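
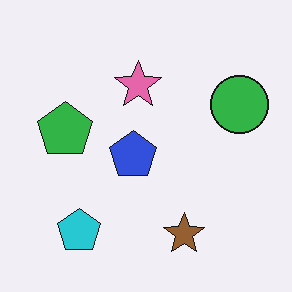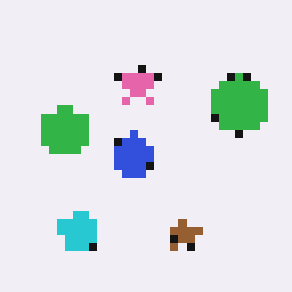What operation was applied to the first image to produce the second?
Moderately pixelated.

Shapes are reduced to large square blocks; fine edges and outlines are lost — a downscale-then-upscale (mosaic) effect.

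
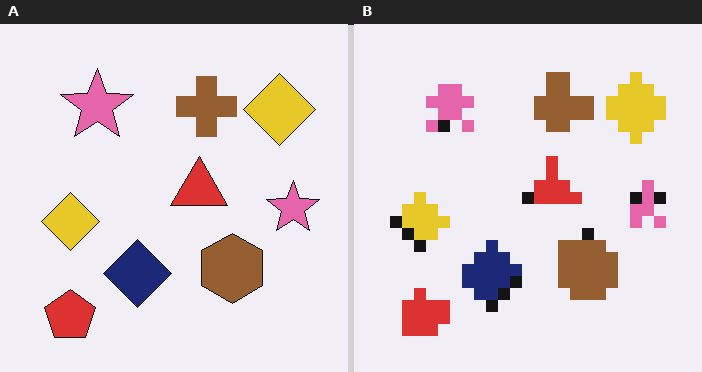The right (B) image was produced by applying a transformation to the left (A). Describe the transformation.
The image was coarsely pixelated.

Shapes are reduced to large square blocks; fine edges and outlines are lost — a downscale-then-upscale (mosaic) effect.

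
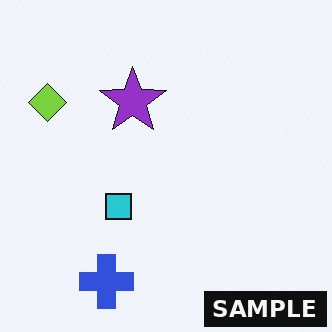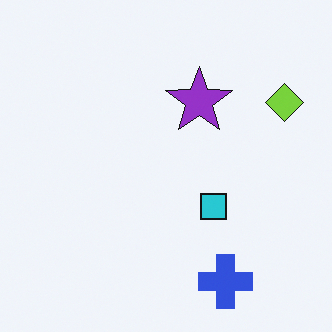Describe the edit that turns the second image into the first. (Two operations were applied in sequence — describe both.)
The image was flipped horizontally (left ↔ right), then watermarked with the text "SAMPLE" in the lower-right corner.

The lime diamond is in the top-right of the second image and the top-left of the first — shapes on opposite sides of the vertical midline have swapped in a mirror flip. A dark label reading "SAMPLE" appears in the lower-right corner.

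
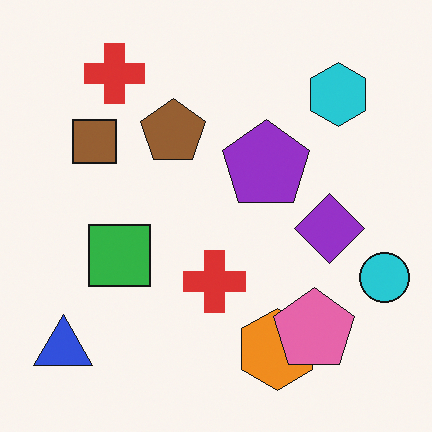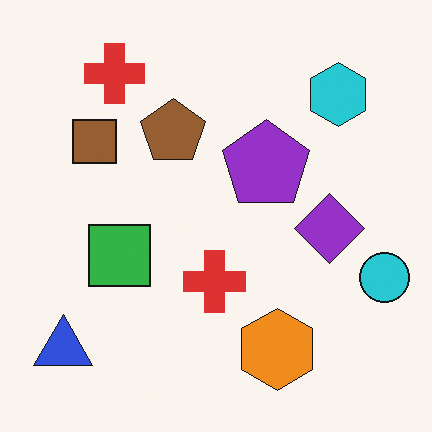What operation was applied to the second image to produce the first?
It was overlaid with an additional pink pentagon.

A pink pentagon appears in the first image that is absent from the second.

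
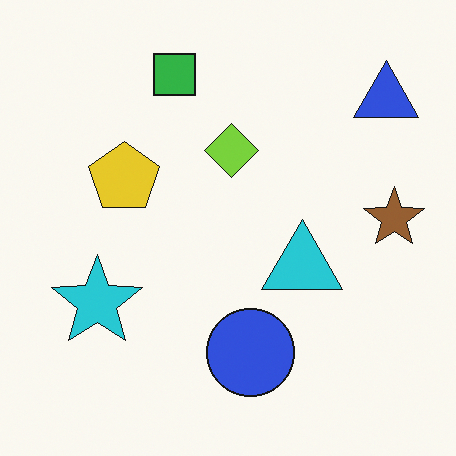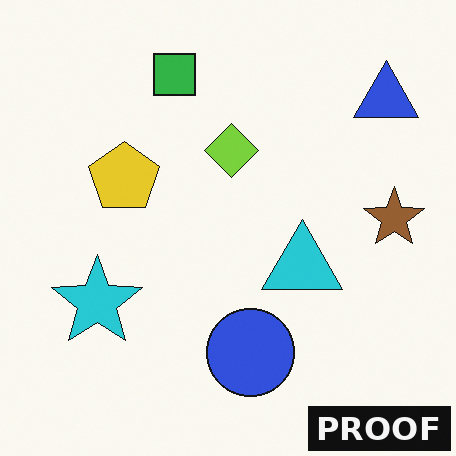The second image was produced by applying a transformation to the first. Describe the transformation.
The second image is the first watermarked with the text "PROOF" in the lower-right corner.

A dark label reading "PROOF" appears in the lower-right corner.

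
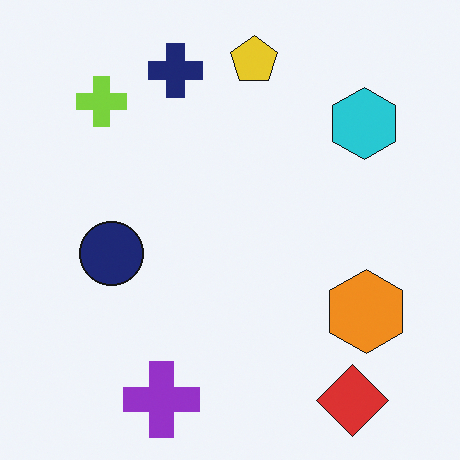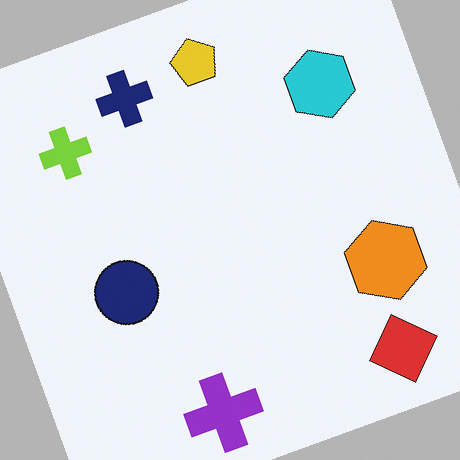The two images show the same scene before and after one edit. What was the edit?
This is the original image rotated counter-clockwise by a clearly visible amount.

Every shape is tilted by the same angle and the image corners show triangular fill wedges — a whole-image rotation by a non-right angle.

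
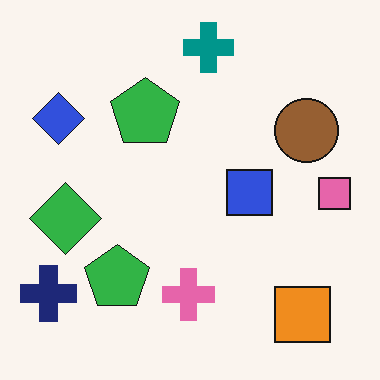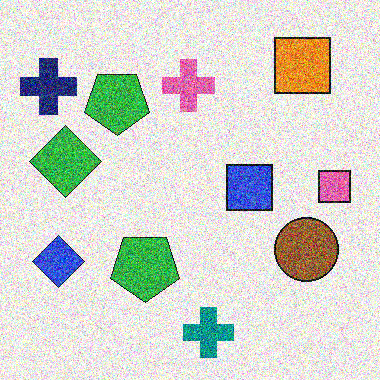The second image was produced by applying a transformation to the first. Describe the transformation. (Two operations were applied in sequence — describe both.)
The transformation is: flipped vertically (top ↔ bottom), then degraded with a thick layer of grain.

The teal cross is in the top of the first image and the bottom of the second — shapes on opposite sides of the horizontal midline have swapped in a mirror flip. Random speckle covers the whole image, including the flat background.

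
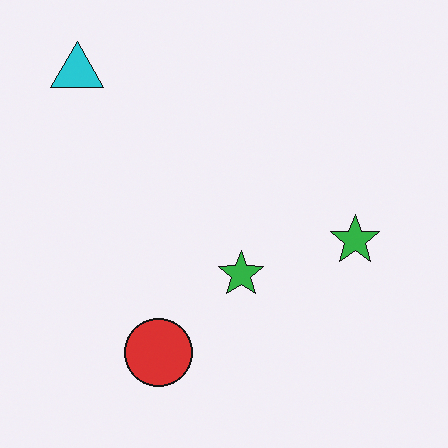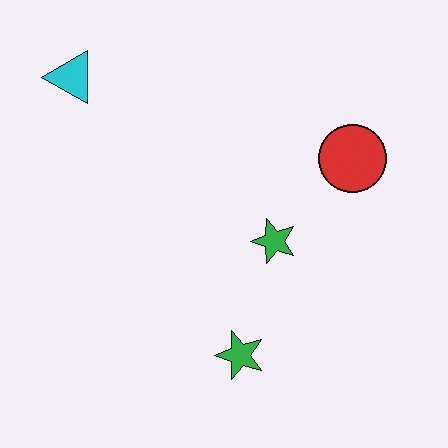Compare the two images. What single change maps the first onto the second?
It was transposed (reflected across the top-left ↔ bottom-right diagonal).

Shapes have swapped their row and column positions — what was in the top-right is now in the bottom-left — a diagonal reflection.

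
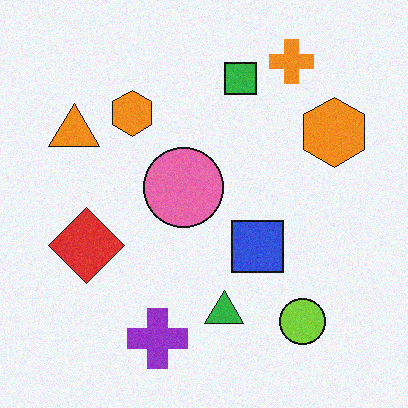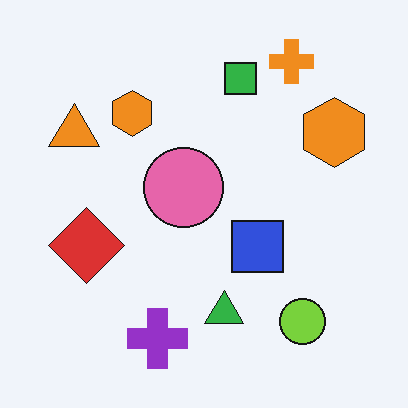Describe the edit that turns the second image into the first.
The image was degraded with a light layer of grain.

Random speckle covers the whole image, including the flat background.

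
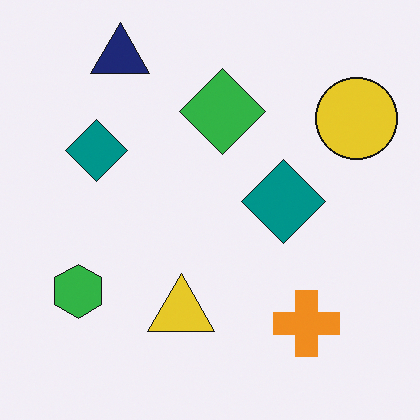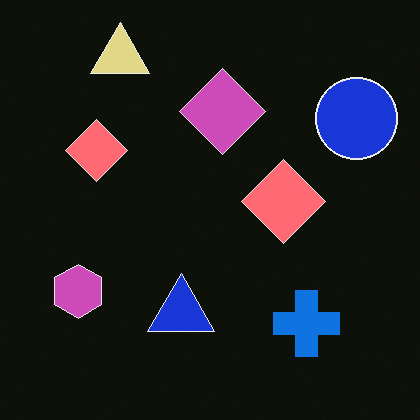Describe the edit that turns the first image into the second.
The transformation is: color-inverted (negative).

The light background has become dark and every shape's color is its complement — a photographic negative.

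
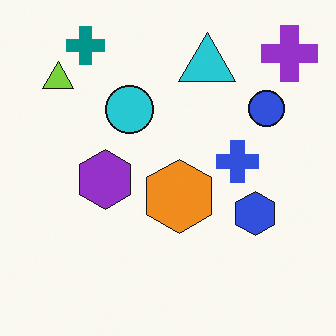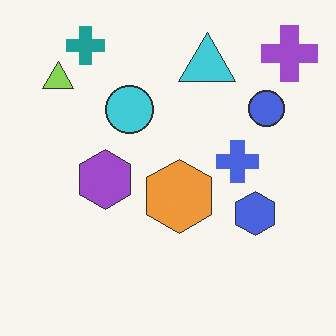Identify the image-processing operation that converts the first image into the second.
The second image is the first given slightly reduced contrast.

Tones are pushed toward mid-grey across the whole image — a global contrast change.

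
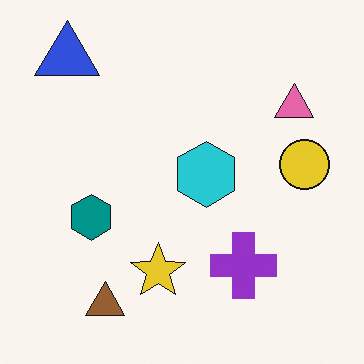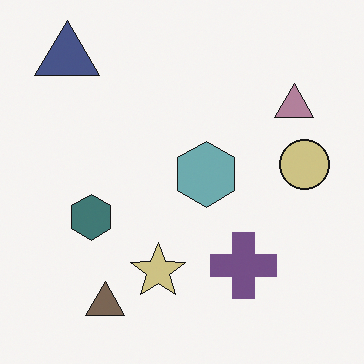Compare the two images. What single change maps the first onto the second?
Made much more muted (saturation change).

All colors are more muted and greyish — a global saturation change.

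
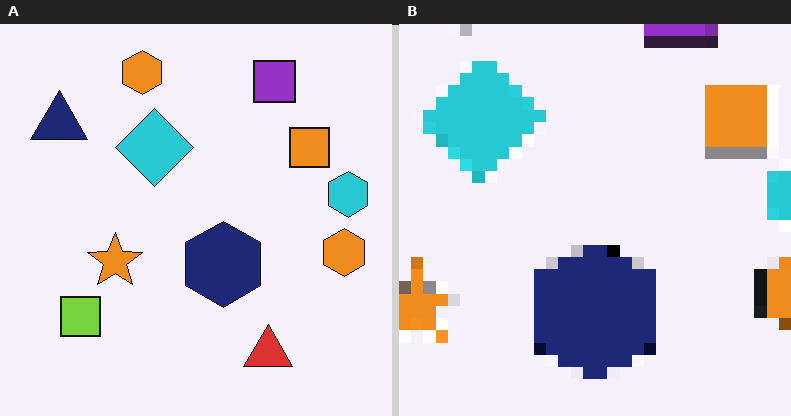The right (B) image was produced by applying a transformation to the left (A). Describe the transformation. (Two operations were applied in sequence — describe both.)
The transformation is: cropped tightly and scaled back up, then coarsely pixelated.

The visible shapes are larger and the field of view is narrower; shapes near the original edges may be partly or wholly outside the frame — a crop-and-rescale. Shapes are reduced to large square blocks; fine edges and outlines are lost — a downscale-then-upscale (mosaic) effect.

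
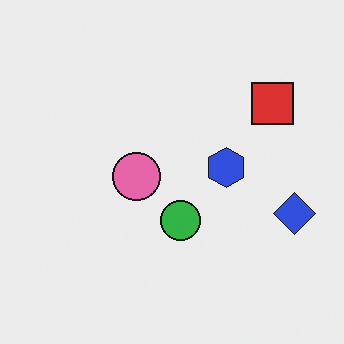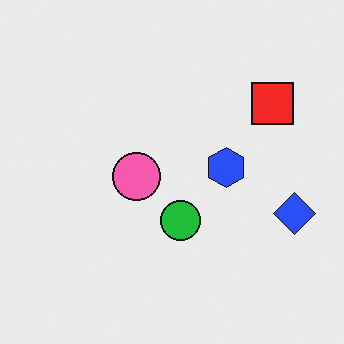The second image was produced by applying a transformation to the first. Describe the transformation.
The transformation is: slightly oversaturated.

All colors are more vivid — a global saturation change.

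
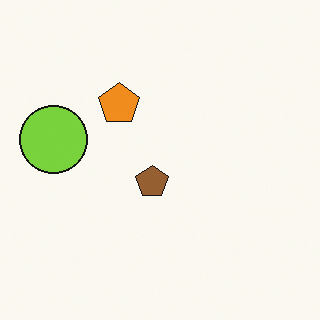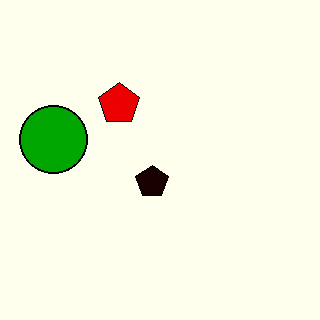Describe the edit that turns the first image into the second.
It was given much higher contrast.

Tones are pushed away from mid-grey across the whole image — a global contrast change.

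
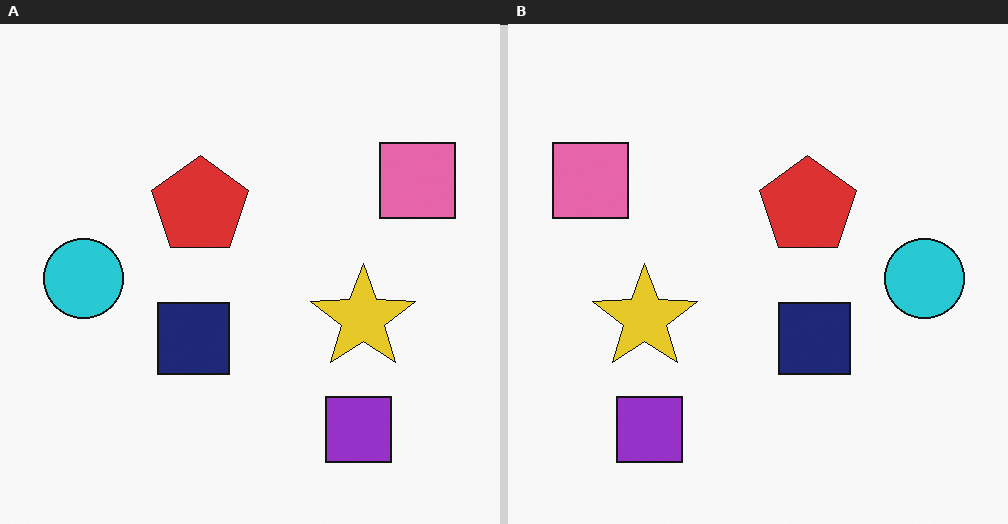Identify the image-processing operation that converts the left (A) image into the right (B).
The image was flipped horizontally (left ↔ right).

The pink square is in the top-right of the left (A) image and the top-left of the right (B) — shapes on opposite sides of the vertical midline have swapped in a mirror flip.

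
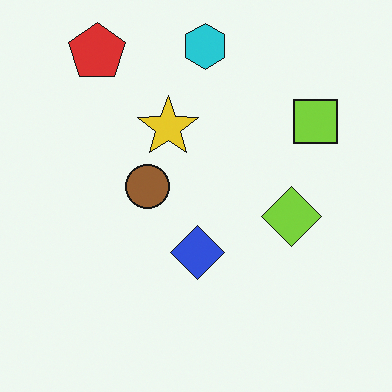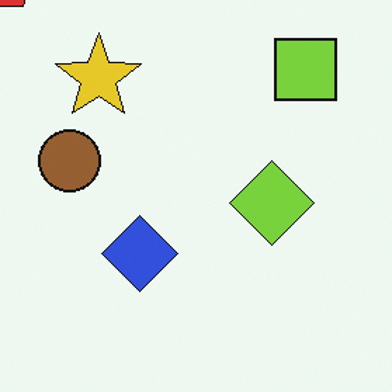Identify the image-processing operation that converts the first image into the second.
This is the original image cropped to a modestly smaller region and rescaled.

The visible shapes are larger and the field of view is narrower; shapes near the original edges may be partly or wholly outside the frame — a crop-and-rescale.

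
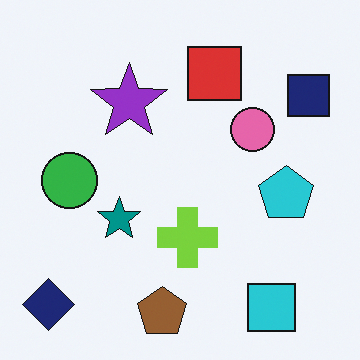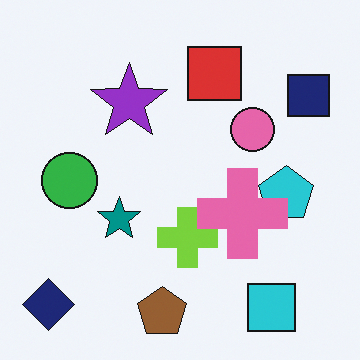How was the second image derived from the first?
The image was overlaid with an additional pink cross.

A pink cross appears in the second image that is absent from the first.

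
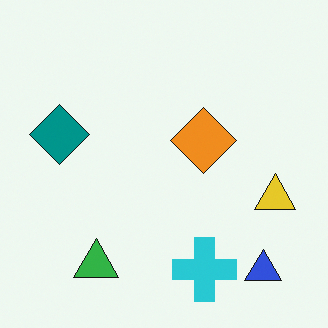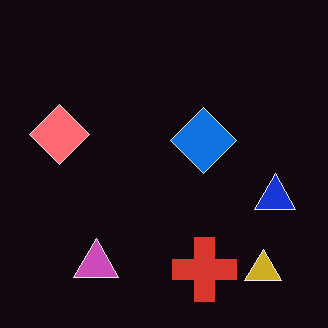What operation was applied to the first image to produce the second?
Color-inverted (negative).

The light background has become dark and every shape's color is its complement — a photographic negative.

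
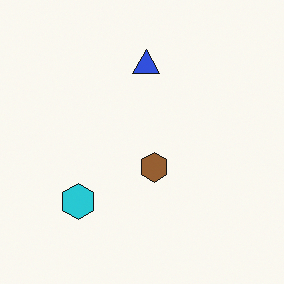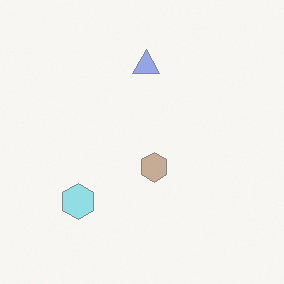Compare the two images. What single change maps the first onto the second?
This is the original image given much lower contrast.

Tones are pushed toward mid-grey across the whole image — a global contrast change.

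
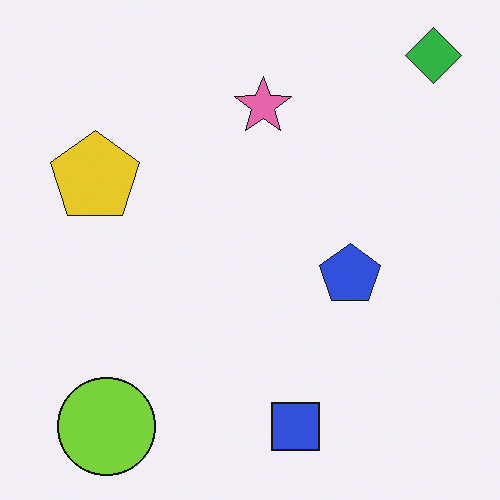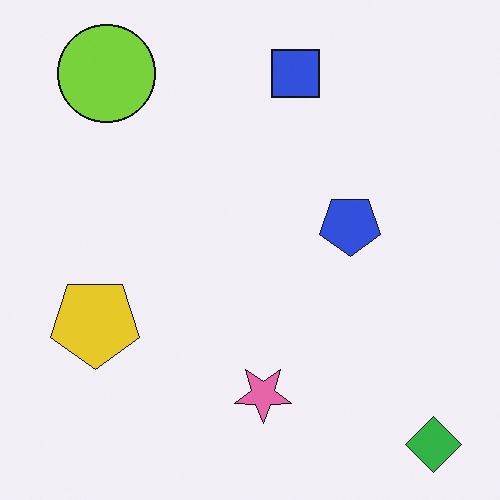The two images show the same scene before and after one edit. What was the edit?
The transformation is: flipped vertically (top ↔ bottom).

The green diamond is in the top-right of the first image and the bottom-right of the second — shapes on opposite sides of the horizontal midline have swapped in a mirror flip.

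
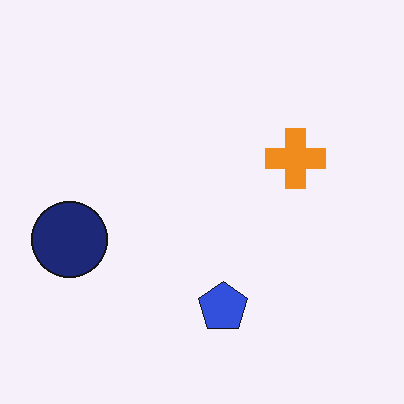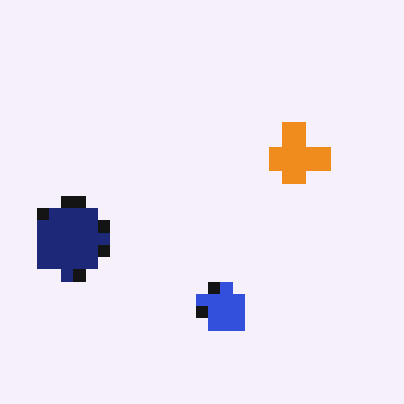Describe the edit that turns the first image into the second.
The second image is the first coarsely pixelated.

Shapes are reduced to large square blocks; fine edges and outlines are lost — a downscale-then-upscale (mosaic) effect.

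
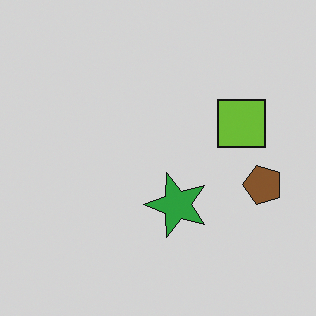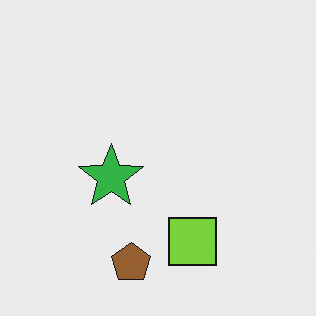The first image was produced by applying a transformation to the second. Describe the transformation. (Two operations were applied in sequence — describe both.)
This is the original image rotated 90° counter-clockwise, then slightly darkened.

The brown pentagon sits in the bottom of the second image and the right of the first — consistent with a whole-image 90° counter-clockwise rotation. Every pixel — background and shapes alike — is uniformly darkened.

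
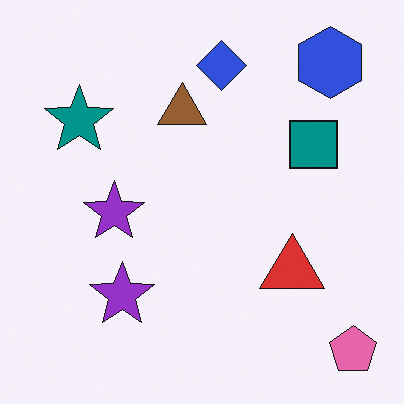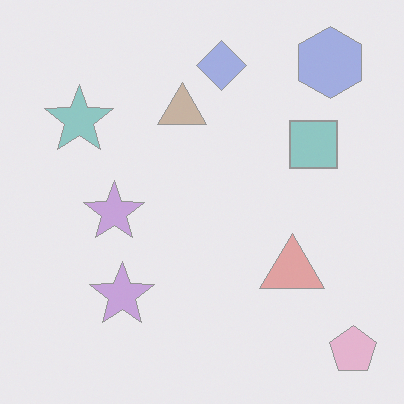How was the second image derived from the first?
It was washed out (contrast reduced).

Tones are pushed toward mid-grey across the whole image — a global contrast change.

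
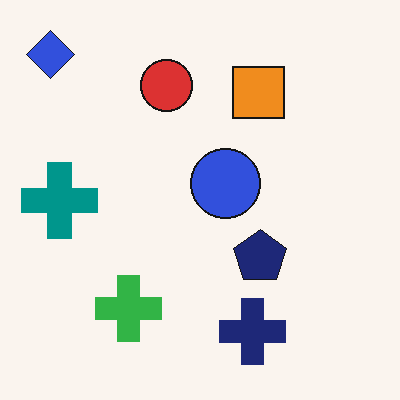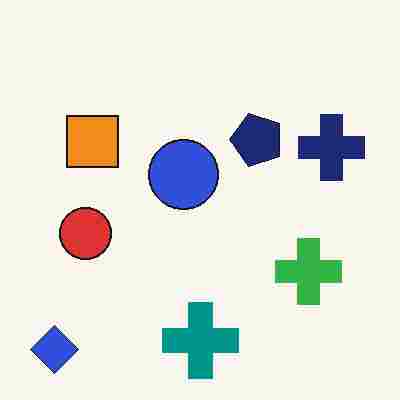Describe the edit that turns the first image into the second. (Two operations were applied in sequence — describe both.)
The image was heavily JPEG-compressed with obvious blocking artifacts, then rotated 90° counter-clockwise.

Blocky 8×8 compression artifacts appear around shape edges and the flat background shows ringing — characteristic JPEG degradation. The blue diamond sits in the top-left of the first image and the bottom-left of the second — consistent with a whole-image 90° counter-clockwise rotation.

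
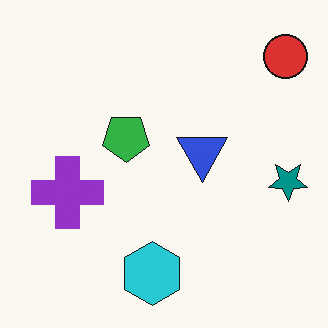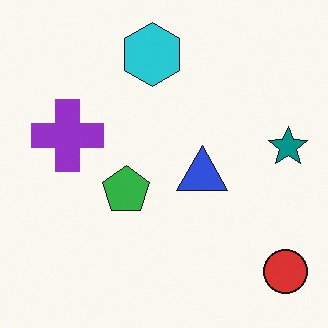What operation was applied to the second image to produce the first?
The image was flipped vertically (top ↔ bottom).

The cyan hexagon is in the top of the second image and the bottom of the first — shapes on opposite sides of the horizontal midline have swapped in a mirror flip.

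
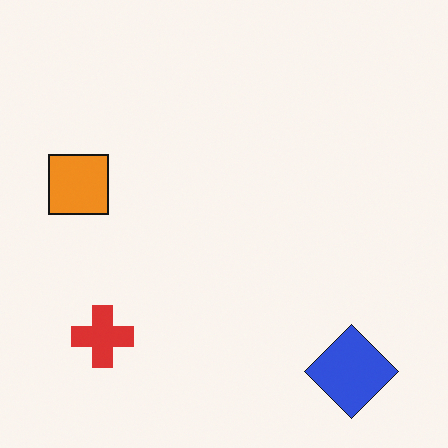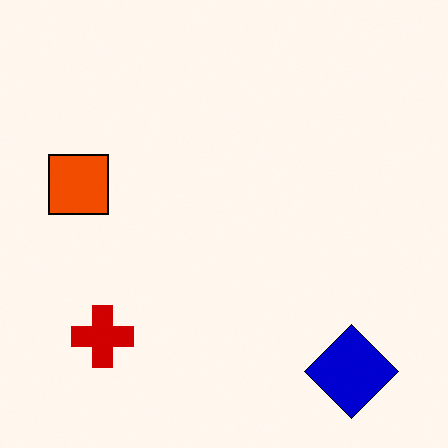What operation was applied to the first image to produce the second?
The transformation is: boosted in contrast.

Tones are pushed away from mid-grey across the whole image — a global contrast change.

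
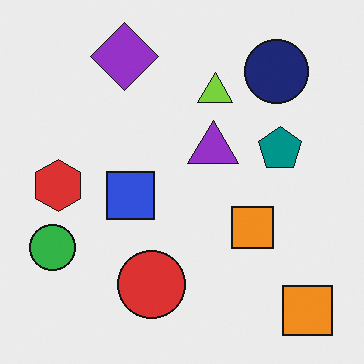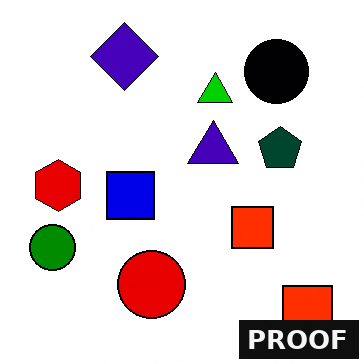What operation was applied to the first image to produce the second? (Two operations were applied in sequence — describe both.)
The transformation is: given much higher contrast, then watermarked with the text "PROOF" in the lower-right corner.

Tones are pushed away from mid-grey across the whole image — a global contrast change. A dark label reading "PROOF" appears in the lower-right corner.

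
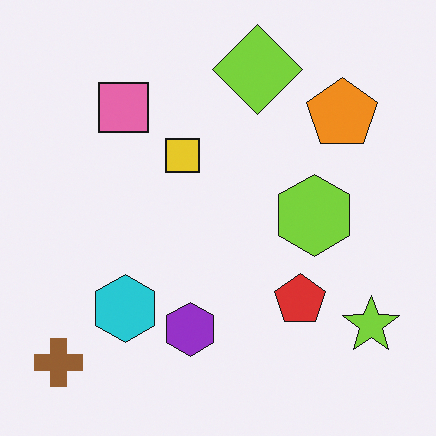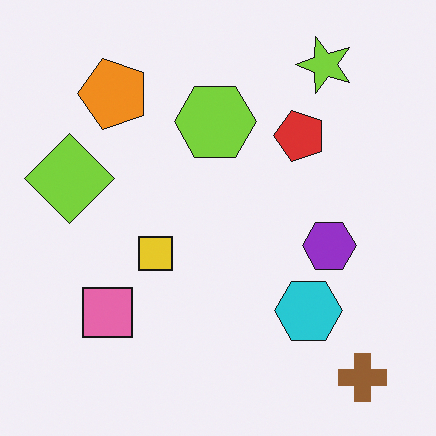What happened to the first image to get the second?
The second image is the first rotated 90° counter-clockwise.

The brown cross sits in the bottom-left of the first image and the bottom-right of the second — consistent with a whole-image 90° counter-clockwise rotation.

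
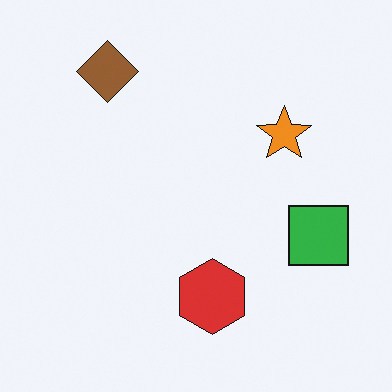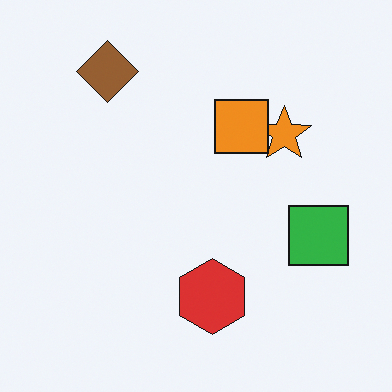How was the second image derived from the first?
Overlaid with an additional orange square.

An orange square appears in the second image that is absent from the first.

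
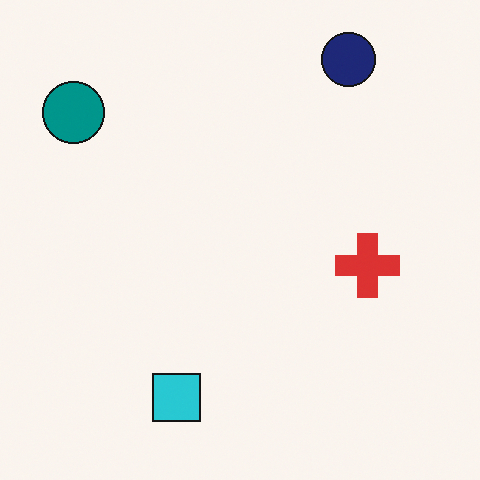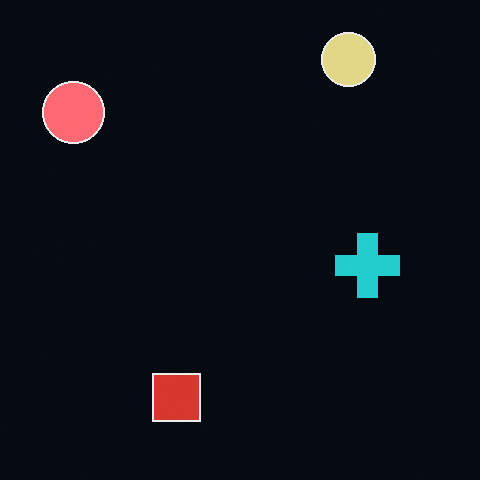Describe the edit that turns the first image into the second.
Color-inverted (negative).

The light background has become dark and every shape's color is its complement — a photographic negative.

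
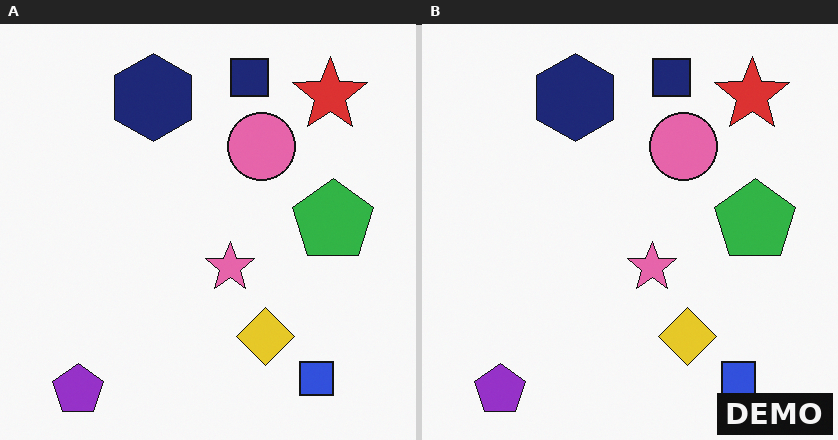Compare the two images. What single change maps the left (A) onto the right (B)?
The right (B) image is the left (A) watermarked with the text "DEMO" in the lower-right corner.

A dark label reading "DEMO" appears in the lower-right corner.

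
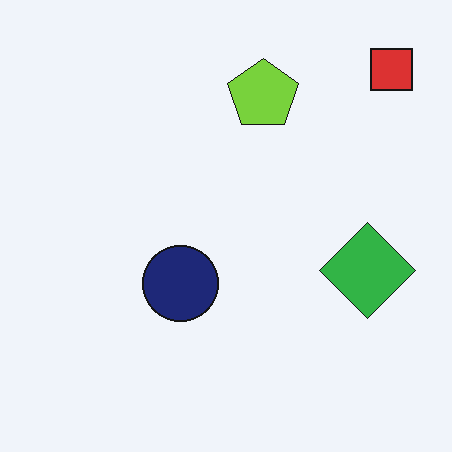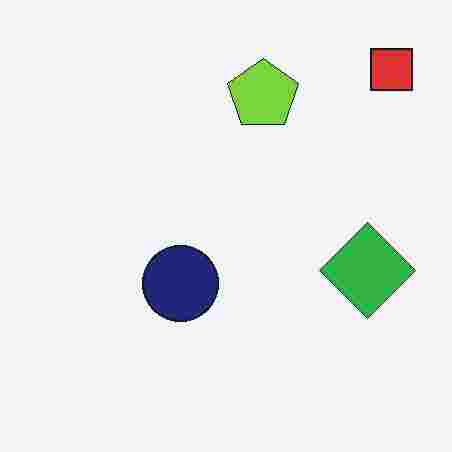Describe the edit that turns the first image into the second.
This is the original image heavily JPEG-compressed with obvious blocking artifacts.

Blocky 8×8 compression artifacts appear around shape edges and the flat background shows ringing — characteristic JPEG degradation.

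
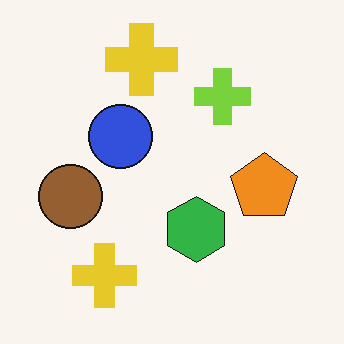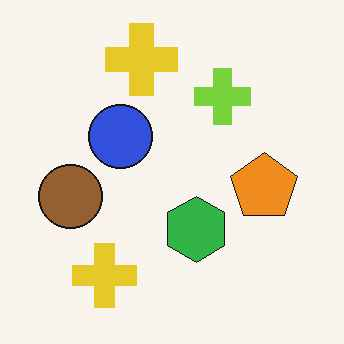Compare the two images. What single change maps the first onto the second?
This is the original image JPEG-compressed with visible artifacts.

Blocky 8×8 compression artifacts appear around shape edges and the flat background shows ringing — characteristic JPEG degradation.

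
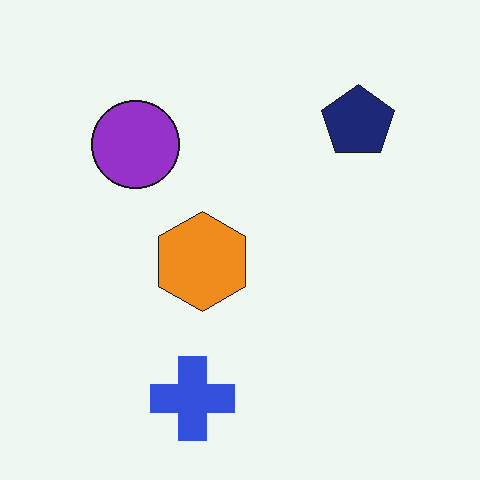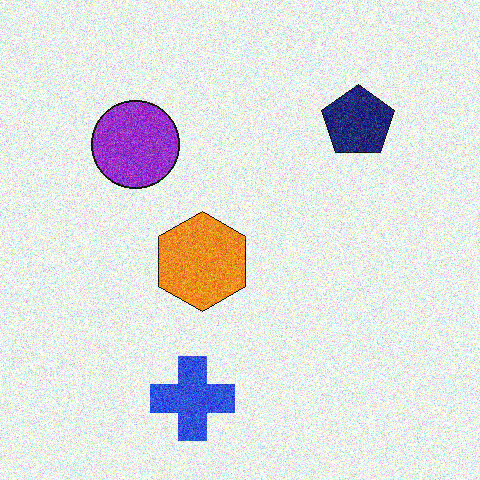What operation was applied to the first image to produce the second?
It was degraded with heavy additive noise.

Random speckle covers the whole image, including the flat background.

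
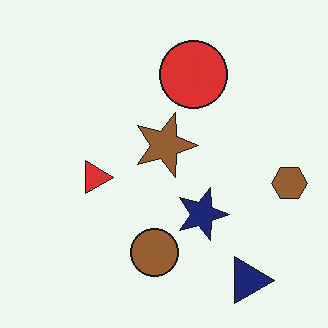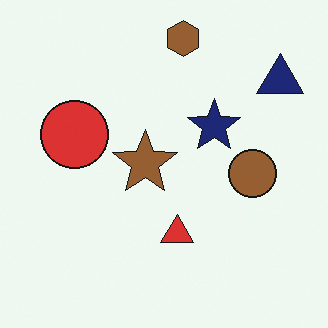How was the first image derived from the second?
The image was rotated 90° clockwise.

The navy triangle sits in the top-right of the second image and the bottom-right of the first — consistent with a whole-image 90° clockwise rotation.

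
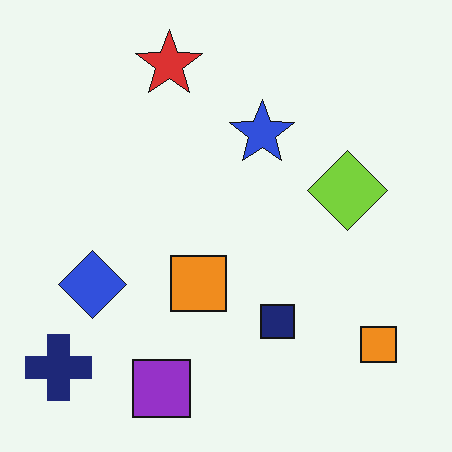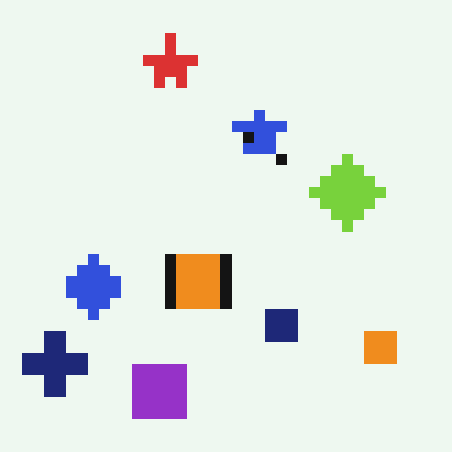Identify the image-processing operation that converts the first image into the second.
This is the original image heavily pixelated into large blocks.

Shapes are reduced to large square blocks; fine edges and outlines are lost — a downscale-then-upscale (mosaic) effect.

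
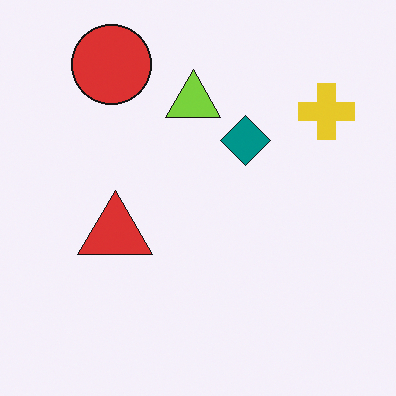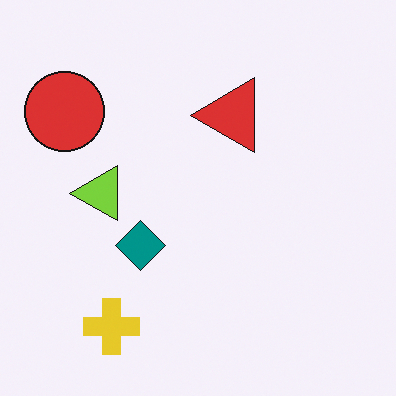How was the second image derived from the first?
It was transposed (reflected across the top-left ↔ bottom-right diagonal).

Shapes have swapped their row and column positions — what was in the top-right is now in the bottom-left — a diagonal reflection.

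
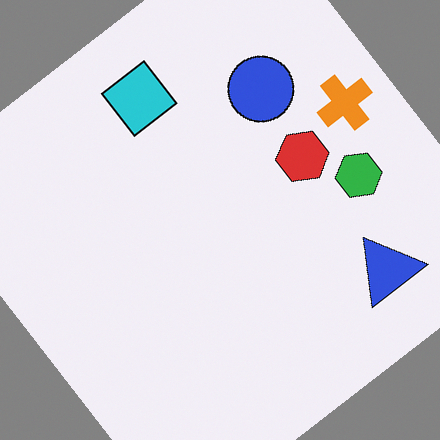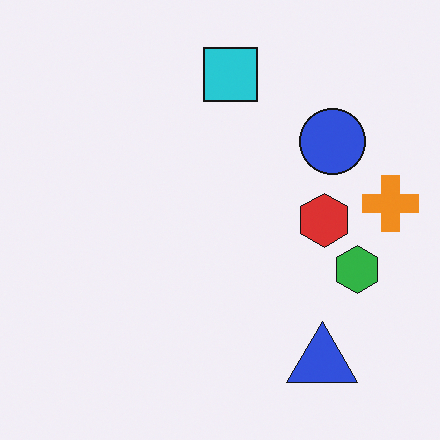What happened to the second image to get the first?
The image was rotated counter-clockwise by a large amount — several tens of degrees.

Every shape is tilted by the same angle and the image corners show triangular fill wedges — a whole-image rotation by a non-right angle.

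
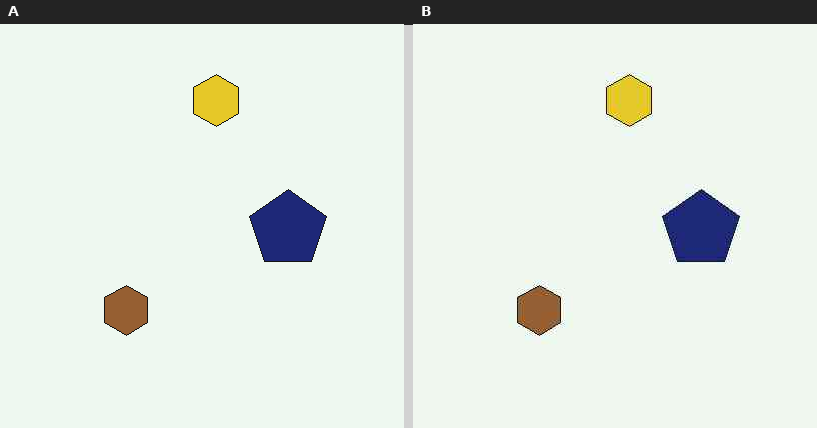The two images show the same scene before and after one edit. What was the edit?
Given moderate JPEG compression.

Blocky 8×8 compression artifacts appear around shape edges and the flat background shows ringing — characteristic JPEG degradation.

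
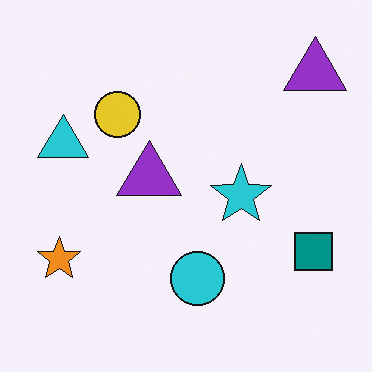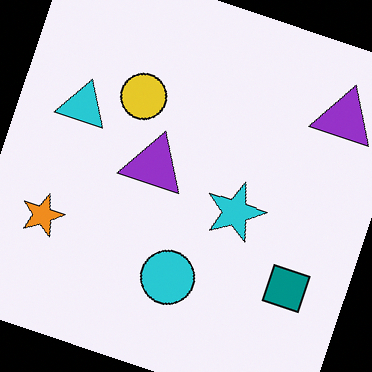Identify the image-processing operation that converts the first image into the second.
The second image is the first rotated clockwise by a clearly visible amount.

Every shape is tilted by the same angle and the image corners show triangular fill wedges — a whole-image rotation by a non-right angle.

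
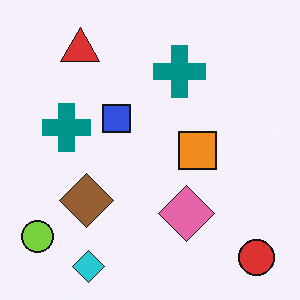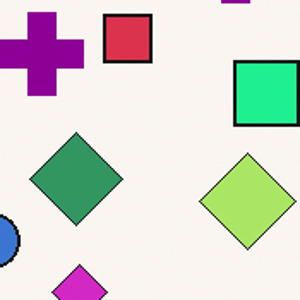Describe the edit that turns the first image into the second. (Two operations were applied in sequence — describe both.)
It was cropped tightly and scaled back up, then hue-shifted through roughly a third of the color wheel.

The visible shapes are larger and the field of view is narrower; shapes near the original edges may be partly or wholly outside the frame — a crop-and-rescale. Every shape's color has rotated by the same amount around the hue wheel — a uniform hue shift.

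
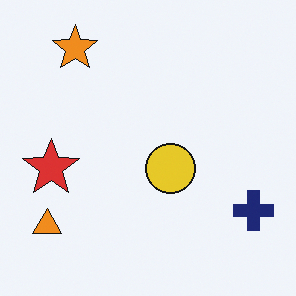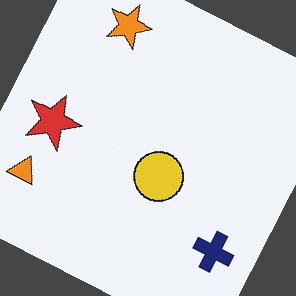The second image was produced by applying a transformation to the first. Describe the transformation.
The second image is the first rotated clockwise by a clearly visible amount.

Every shape is tilted by the same angle and the image corners show triangular fill wedges — a whole-image rotation by a non-right angle.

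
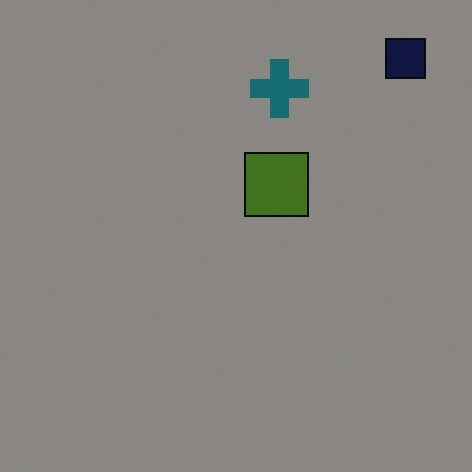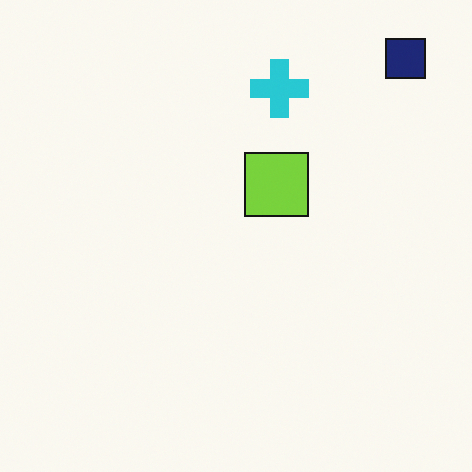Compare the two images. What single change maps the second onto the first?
It was noticeably darkened.

Every pixel — background and shapes alike — is uniformly darkened.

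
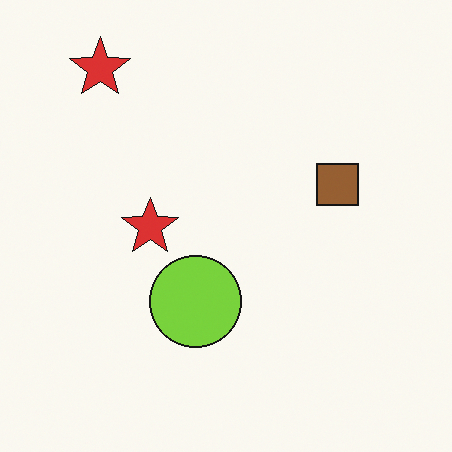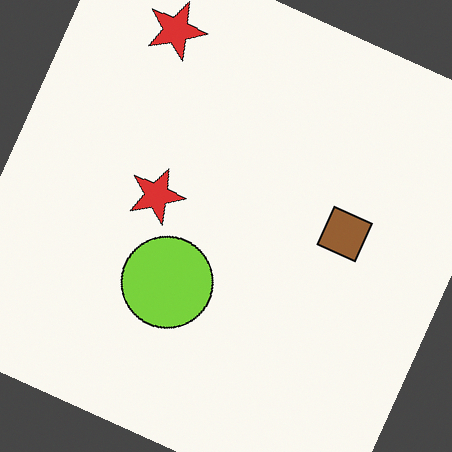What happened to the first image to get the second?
The transformation is: rotated clockwise by a clearly visible amount.

Every shape is tilted by the same angle and the image corners show triangular fill wedges — a whole-image rotation by a non-right angle.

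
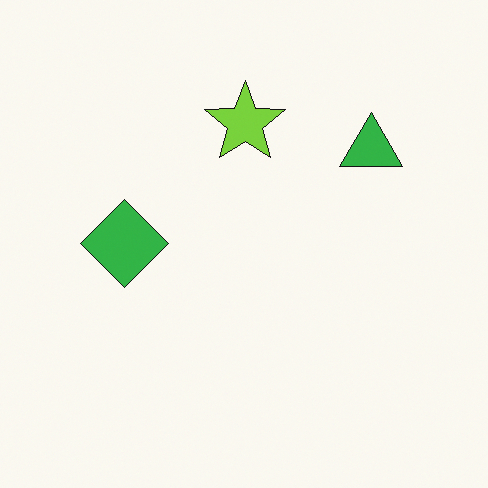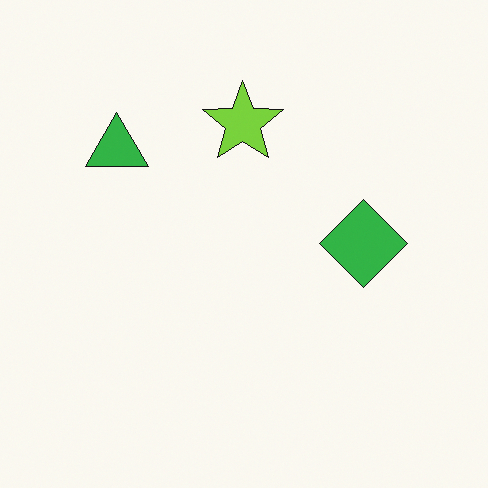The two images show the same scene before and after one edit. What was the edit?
The transformation is: flipped horizontally (left ↔ right).

The green triangle is in the top-right of the first image and the top-left of the second — shapes on opposite sides of the vertical midline have swapped in a mirror flip.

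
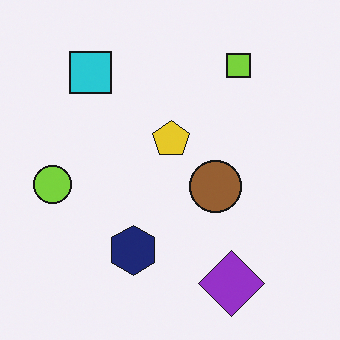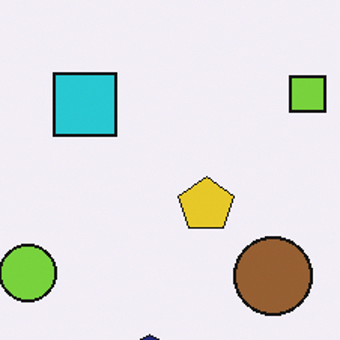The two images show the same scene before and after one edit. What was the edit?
This is the original image cropped to a modestly smaller region and rescaled.

The visible shapes are larger and the field of view is narrower; shapes near the original edges may be partly or wholly outside the frame — a crop-and-rescale.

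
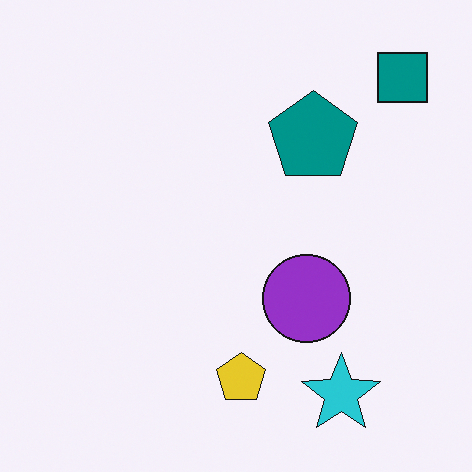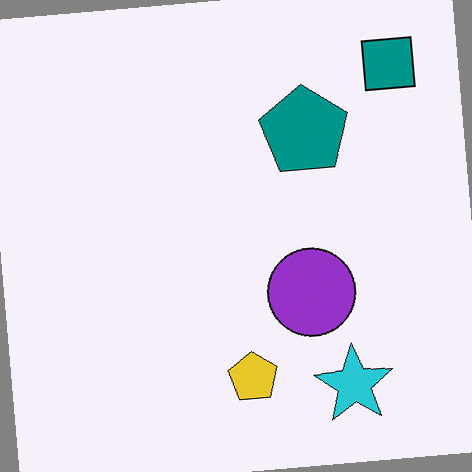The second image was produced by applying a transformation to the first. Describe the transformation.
The image was rotated counter-clockwise by a few degrees.

Every shape is tilted by the same angle and the image corners show triangular fill wedges — a whole-image rotation by a non-right angle.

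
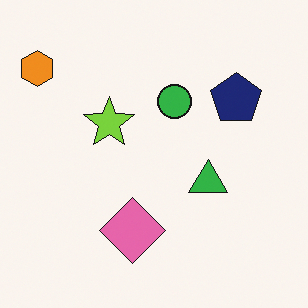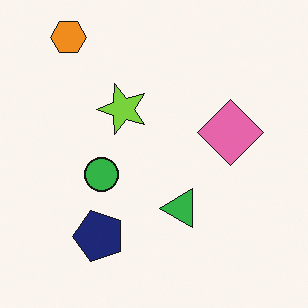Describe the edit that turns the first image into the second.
Transposed (reflected across the top-left ↔ bottom-right diagonal).

Shapes have swapped their row and column positions — what was in the top-right is now in the bottom-left — a diagonal reflection.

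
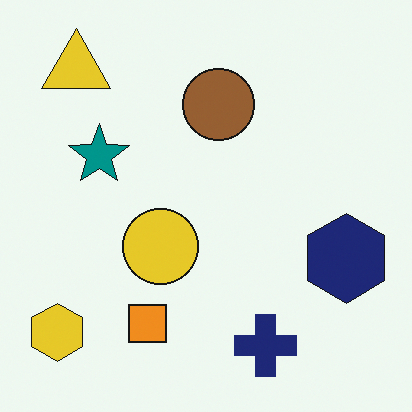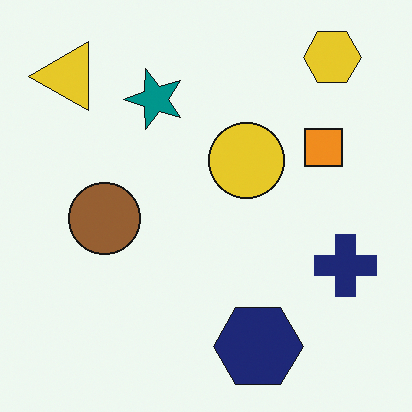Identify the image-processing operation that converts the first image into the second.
The second image is the first transposed (reflected across the top-left ↔ bottom-right diagonal).

Shapes have swapped their row and column positions — what was in the top-right is now in the bottom-left — a diagonal reflection.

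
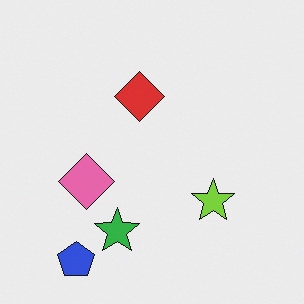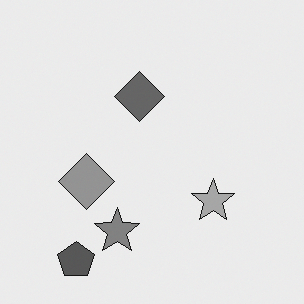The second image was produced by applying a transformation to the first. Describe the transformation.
The transformation is: converted to grayscale.

All color is removed — every shape is now a shade of grey.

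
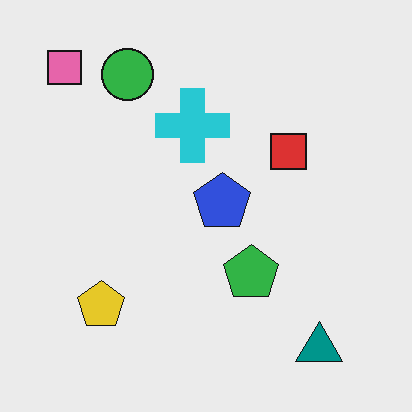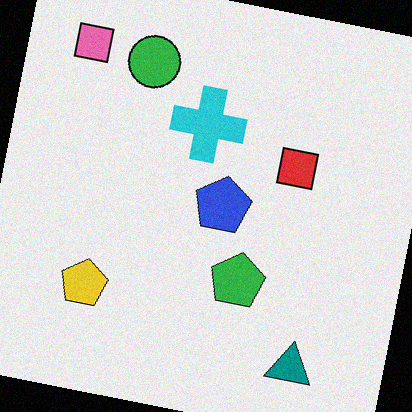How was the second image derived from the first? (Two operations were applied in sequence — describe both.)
Rotated clockwise by a few degrees, then degraded with a light layer of grain.

Every shape is tilted by the same angle and the image corners show triangular fill wedges — a whole-image rotation by a non-right angle. Random speckle covers the whole image, including the flat background.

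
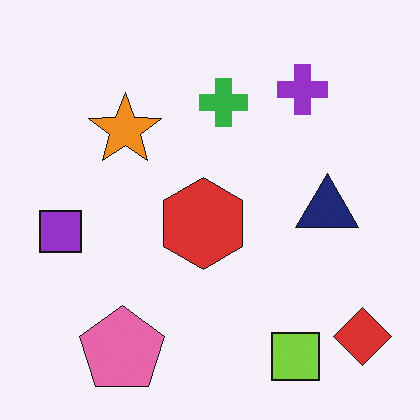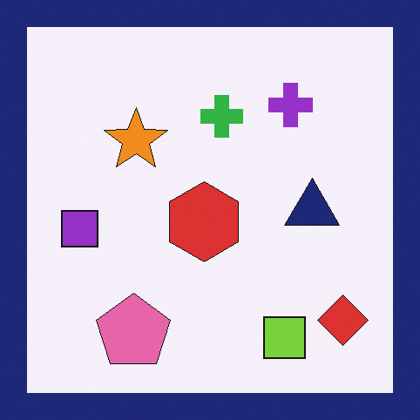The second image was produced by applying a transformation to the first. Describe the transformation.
This is the original image framed with a navy border.

A solid navy frame runs around the edge of the second image, with the content slightly shrunk inside it.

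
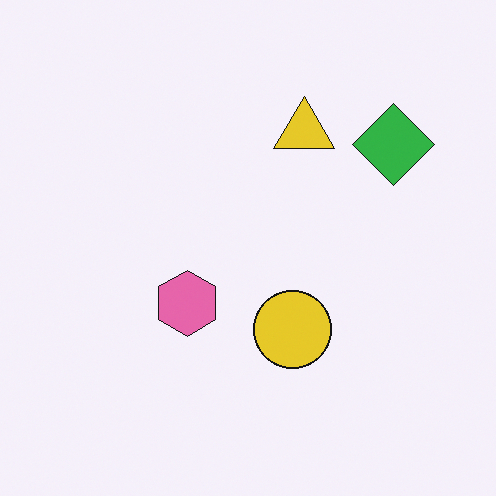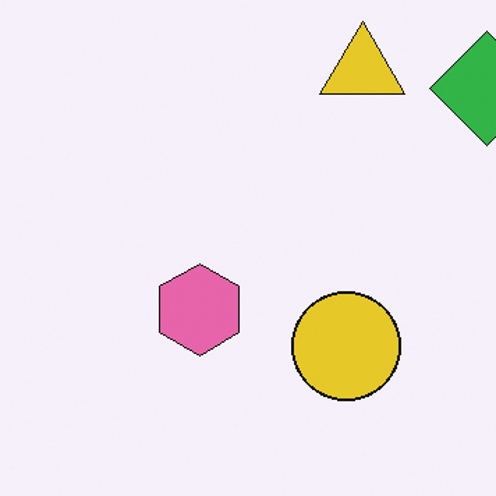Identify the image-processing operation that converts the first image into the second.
The transformation is: cropped to a modestly smaller region and rescaled.

The visible shapes are larger and the field of view is narrower; shapes near the original edges may be partly or wholly outside the frame — a crop-and-rescale.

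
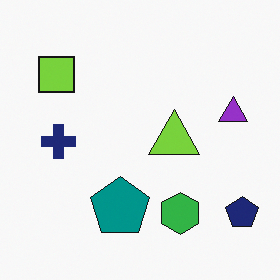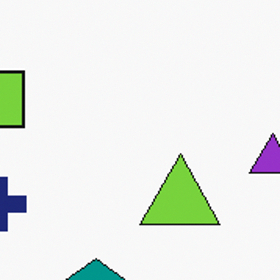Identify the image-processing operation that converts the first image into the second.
It was cropped to a modestly smaller region and rescaled.

The visible shapes are larger and the field of view is narrower; shapes near the original edges may be partly or wholly outside the frame — a crop-and-rescale.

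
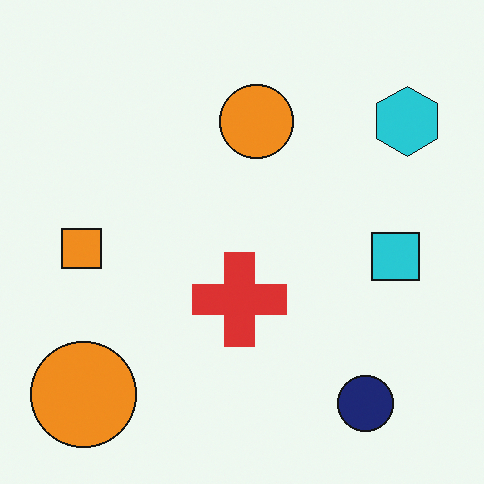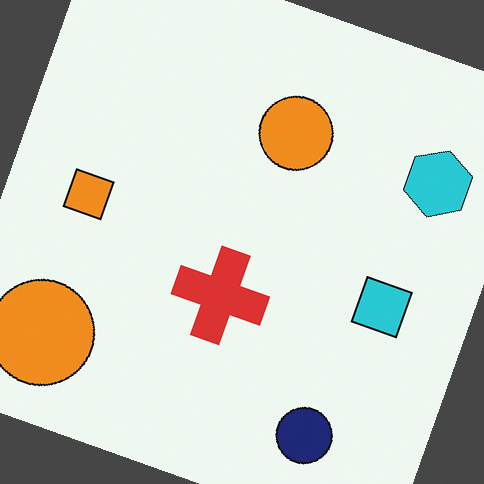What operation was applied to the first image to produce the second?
Rotated clockwise by a clearly visible amount.

Every shape is tilted by the same angle and the image corners show triangular fill wedges — a whole-image rotation by a non-right angle.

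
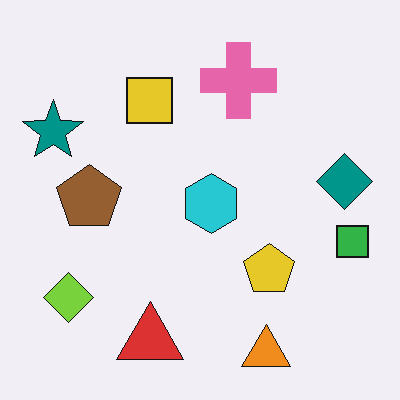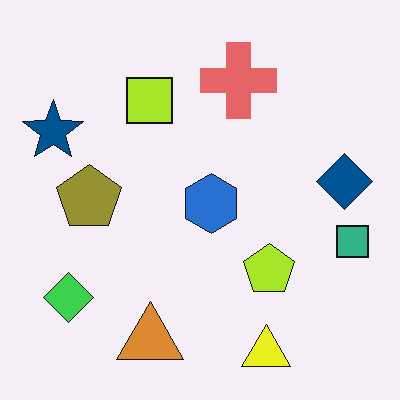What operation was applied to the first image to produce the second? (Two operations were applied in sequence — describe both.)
The transformation is: hue-shifted by a small amount, then given moderate JPEG compression.

Every shape's color has rotated by the same amount around the hue wheel — a uniform hue shift. Blocky 8×8 compression artifacts appear around shape edges and the flat background shows ringing — characteristic JPEG degradation.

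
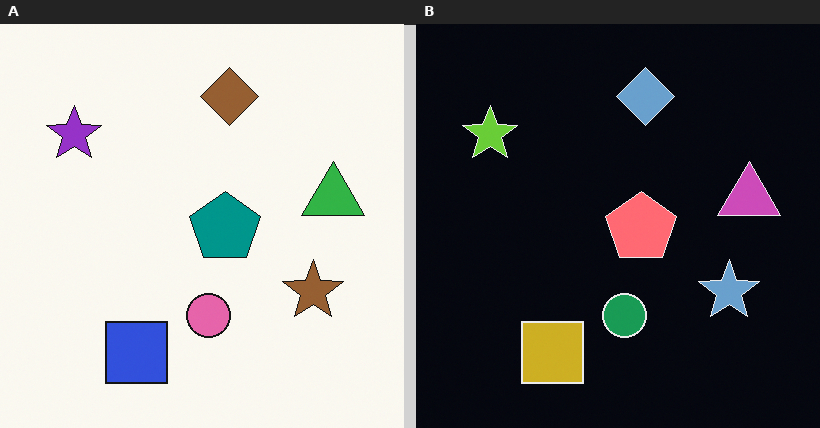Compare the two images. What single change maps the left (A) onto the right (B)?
This is the original image color-inverted (negative).

The light background has become dark and every shape's color is its complement — a photographic negative.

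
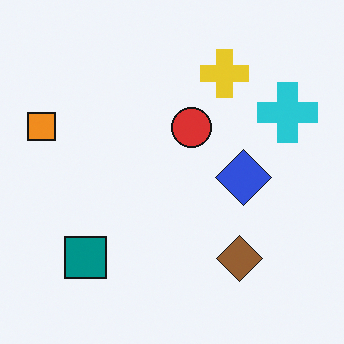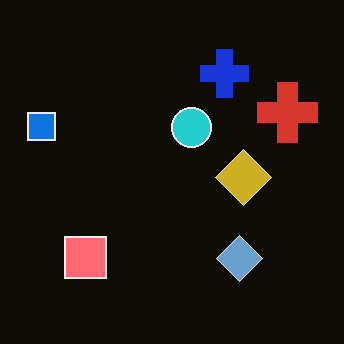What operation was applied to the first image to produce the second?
It was color-inverted (negative).

The light background has become dark and every shape's color is its complement — a photographic negative.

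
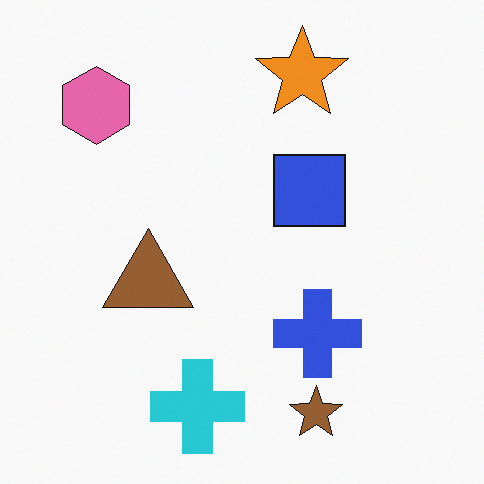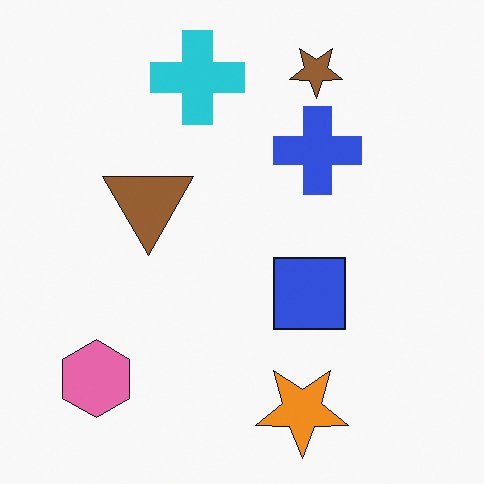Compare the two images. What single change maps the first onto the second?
This is the original image flipped vertically (top ↔ bottom).

The brown star is in the bottom of the first image and the top of the second — shapes on opposite sides of the horizontal midline have swapped in a mirror flip.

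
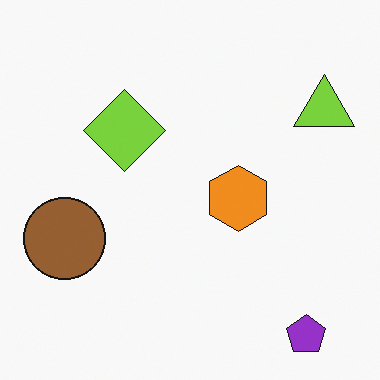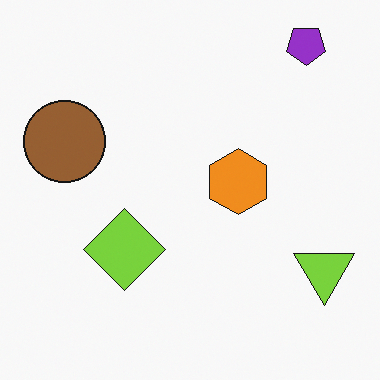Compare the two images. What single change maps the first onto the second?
This is the original image flipped vertically (top ↔ bottom).

The purple pentagon is in the bottom-right of the first image and the top-right of the second — shapes on opposite sides of the horizontal midline have swapped in a mirror flip.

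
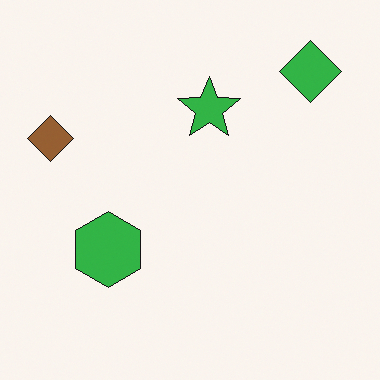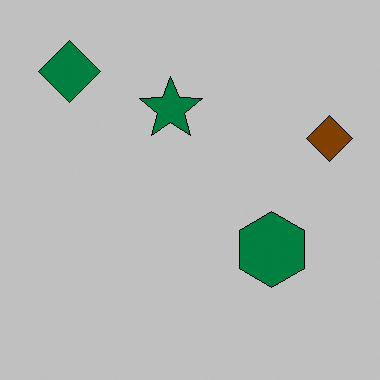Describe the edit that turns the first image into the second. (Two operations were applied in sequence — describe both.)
The second image is the first flipped horizontally (left ↔ right), then heavily posterized to just a handful of flat colors.

The brown diamond is in the left of the first image and the right of the second — shapes on opposite sides of the vertical midline have swapped in a mirror flip. Each flat color has snapped to a coarser quantized level — most visibly, the near-white background has dropped to a flat grey.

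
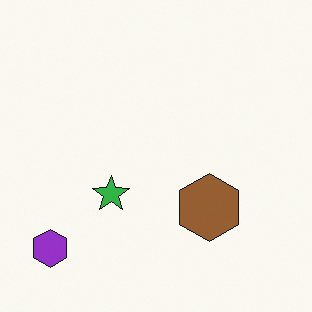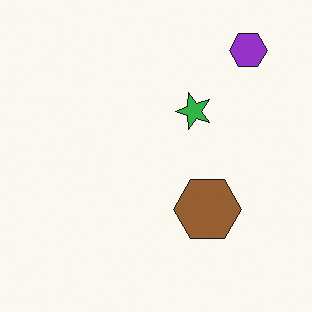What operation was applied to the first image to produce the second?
This is the original image transposed (reflected across the top-left ↔ bottom-right diagonal).

Shapes have swapped their row and column positions — what was in the top-right is now in the bottom-left — a diagonal reflection.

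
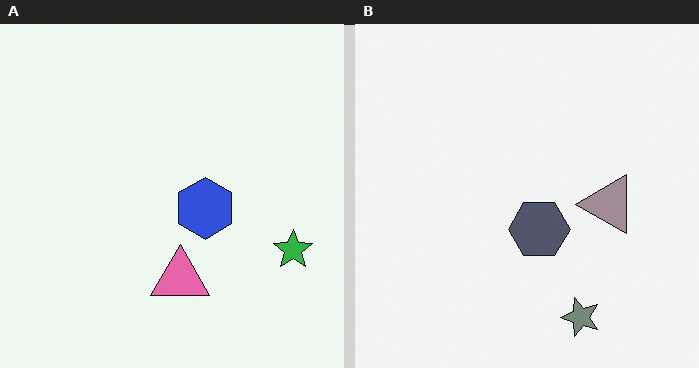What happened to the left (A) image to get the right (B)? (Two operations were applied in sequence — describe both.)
This is the original image heavily desaturated, then transposed (reflected across the top-left ↔ bottom-right diagonal).

All colors are more muted and greyish — a global saturation change. Shapes have swapped their row and column positions — what was in the top-right is now in the bottom-left — a diagonal reflection.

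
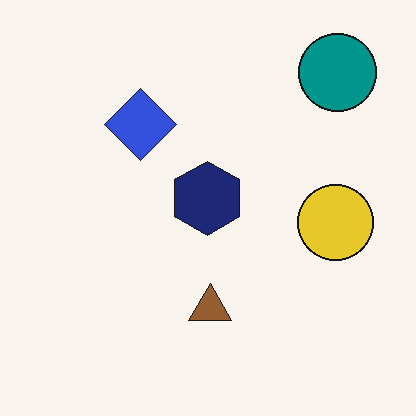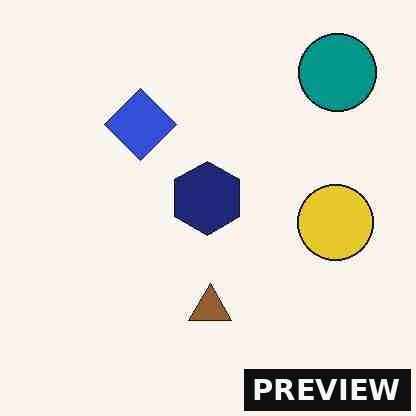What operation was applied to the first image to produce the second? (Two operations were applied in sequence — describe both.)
The transformation is: degraded with heavy JPEG compression, then watermarked with the text "PREVIEW" in the lower-right corner.

Blocky 8×8 compression artifacts appear around shape edges and the flat background shows ringing — characteristic JPEG degradation. A dark label reading "PREVIEW" appears in the lower-right corner.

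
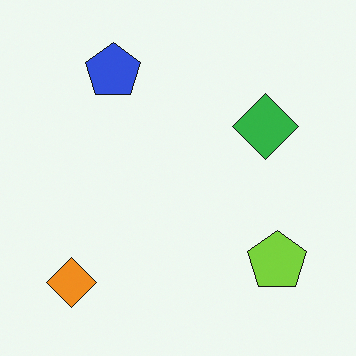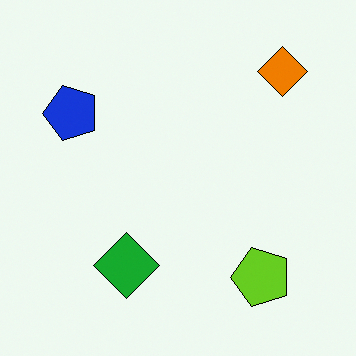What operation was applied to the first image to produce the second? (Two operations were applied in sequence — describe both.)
The image was transposed (reflected across the top-left ↔ bottom-right diagonal), then given slightly increased contrast.

Shapes have swapped their row and column positions — what was in the top-right is now in the bottom-left — a diagonal reflection. Tones are pushed away from mid-grey across the whole image — a global contrast change.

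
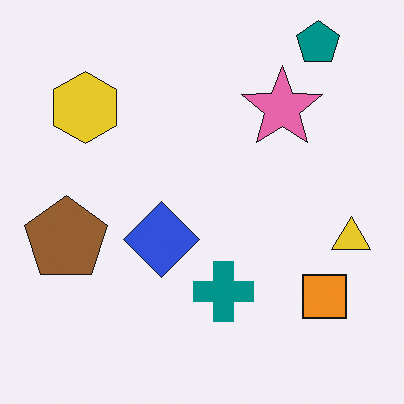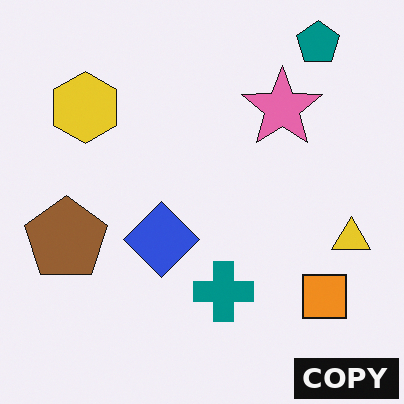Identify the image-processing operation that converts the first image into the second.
The image was watermarked with the text "COPY" in the lower-right corner.

A dark label reading "COPY" appears in the lower-right corner.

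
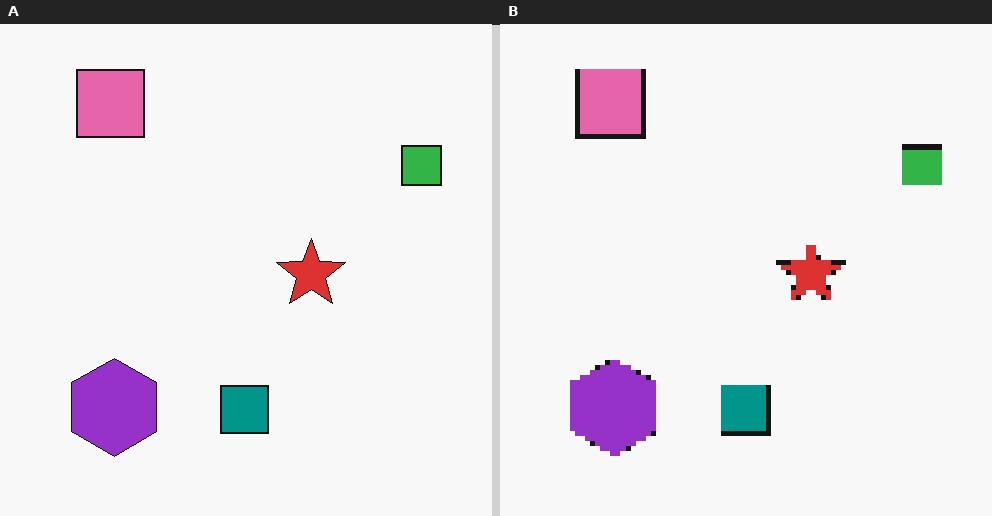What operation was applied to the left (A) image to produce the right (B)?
It was lightly pixelated (a mild mosaic effect).

Shapes are reduced to large square blocks; fine edges and outlines are lost — a downscale-then-upscale (mosaic) effect.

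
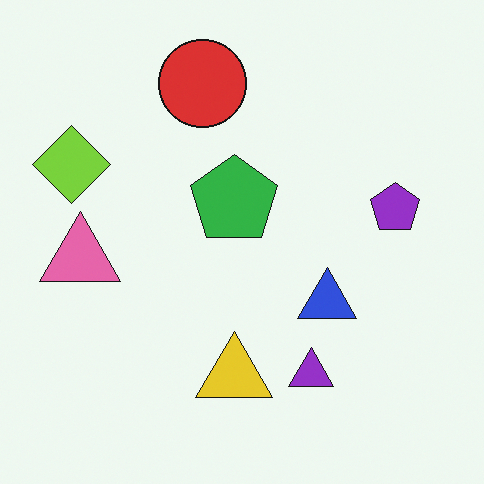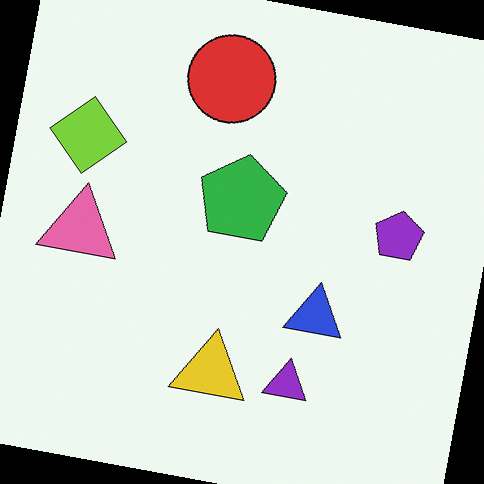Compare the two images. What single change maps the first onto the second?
It was rotated clockwise by a small amount.

Every shape is tilted by the same angle and the image corners show triangular fill wedges — a whole-image rotation by a non-right angle.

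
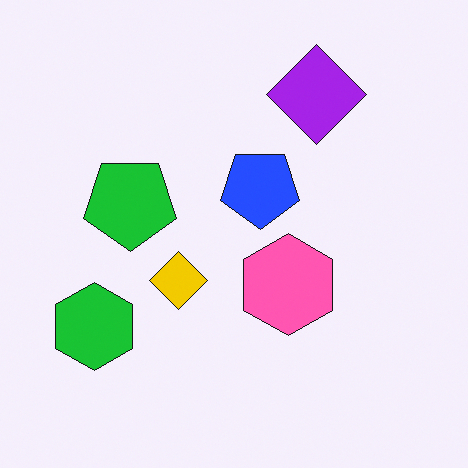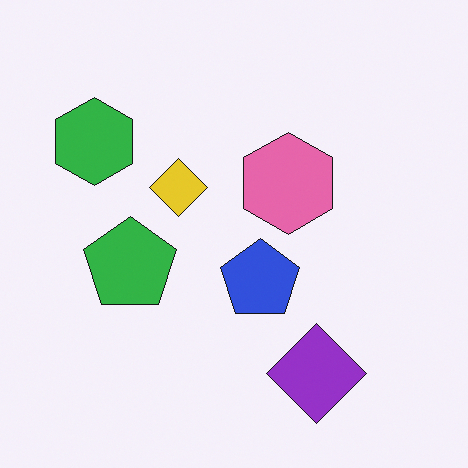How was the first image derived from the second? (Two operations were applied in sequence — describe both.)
The transformation is: flipped vertically (top ↔ bottom), then slightly oversaturated.

The purple diamond is in the bottom-right of the second image and the top-right of the first — shapes on opposite sides of the horizontal midline have swapped in a mirror flip. All colors are more vivid — a global saturation change.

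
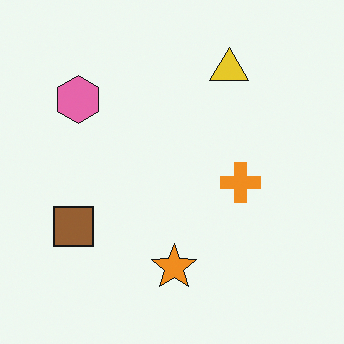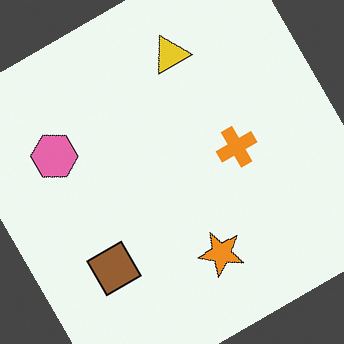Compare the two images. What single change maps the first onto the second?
The image was rotated counter-clockwise by a large amount — several tens of degrees.

Every shape is tilted by the same angle and the image corners show triangular fill wedges — a whole-image rotation by a non-right angle.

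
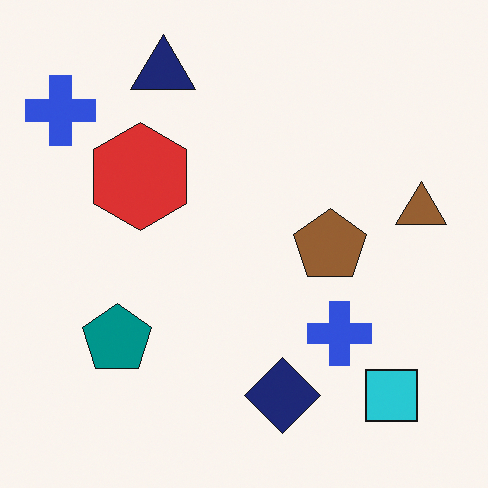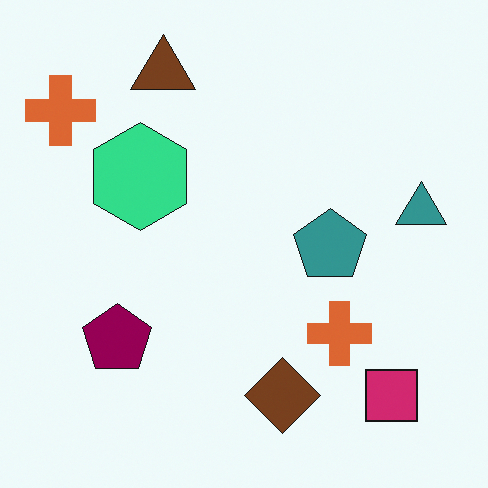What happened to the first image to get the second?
The second image is the first hue-shifted noticeably.

Every shape's color has rotated by the same amount around the hue wheel — a uniform hue shift.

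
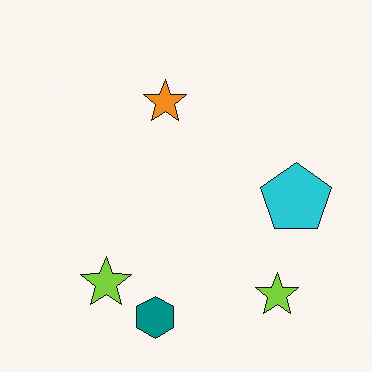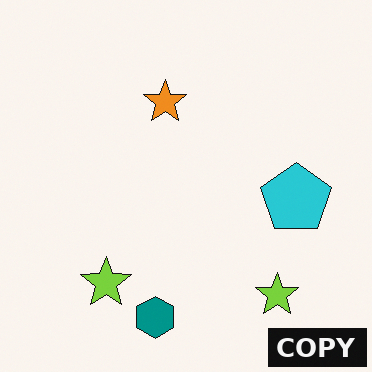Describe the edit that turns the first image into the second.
The image was watermarked with the text "COPY" in the lower-right corner.

A dark label reading "COPY" appears in the lower-right corner.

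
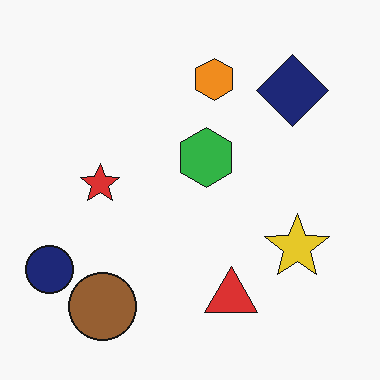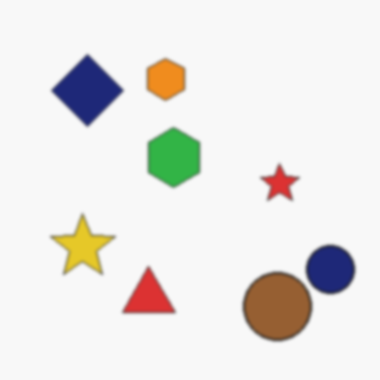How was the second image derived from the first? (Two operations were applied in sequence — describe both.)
The image was flipped horizontally (left ↔ right), then lightly blurred.

The navy circle is in the bottom-left of the first image and the bottom-right of the second — shapes on opposite sides of the vertical midline have swapped in a mirror flip. Shape edges and outlines are uniformly softened across the whole image.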